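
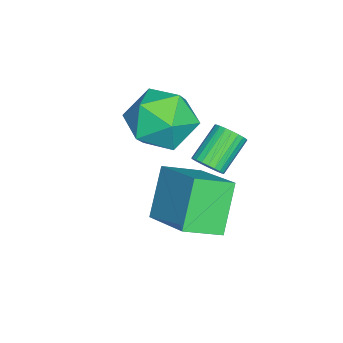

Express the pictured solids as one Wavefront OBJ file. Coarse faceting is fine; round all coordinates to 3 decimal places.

v -2.663 0.456 -1.362
v -2.026 -0.571 -0.858
v -1.235 1.805 -0.416
v -0.598 0.778 0.088
v -1.622 0.382 -2.828
v -0.985 -0.645 -2.324
v -0.194 1.731 -1.882
v 0.443 0.704 -1.378
v -3.641 -0.375 -0.612
v -3.211 0.278 0.324
v -3.089 -2.038 0.296
v -2.659 -1.385 1.232
v -3.861 -1.446 1.031
v -4.202 -0.418 0.47
v -2.098 -1.342 0.15
v -2.439 -0.314 -0.411
v -2.258 -0.319 0.795
v -3.347 -0.384 1.34
v -2.953 -1.376 -0.72
v -4.042 -1.441 -0.175
v -3.005 0.56 -1.42
v -2.622 0.678 -1.042
v -3.613 1.137 -0.182
v -3.995 1.02 -0.56
v -2.632 0.862 -1.151
v -3.622 1.322 -0.292
v -2.697 1.001 -1.301
v -3.688 1.46 -0.442
v -2.81 1.072 -1.469
v -3.801 1.532 -0.61
v -2.952 1.066 -1.63
v -3.943 1.525 -0.77
v -3.103 0.983 -1.758
v -4.093 1.442 -0.899
v -3.238 0.835 -1.835
v -4.229 1.294 -0.976
v -3.338 0.645 -1.849
v -4.329 1.105 -0.989
v -3.387 0.443 -1.798
v -4.378 0.902 -0.938
v -3.378 0.258 -1.688
v -4.368 0.718 -0.829
v -3.312 0.12 -1.538
v -4.303 0.579 -0.679
v -3.199 0.048 -1.37
v -4.19 0.508 -0.511
v -3.057 0.055 -1.21
v -4.048 0.514 -0.35
v -2.907 0.138 -1.081
v -3.897 0.597 -0.222
v -2.771 0.286 -1.004
v -3.762 0.745 -0.145
v -2.671 0.475 -0.991
v -3.662 0.935 -0.131
f 2 4 1
f 5 2 1
f 1 4 3
f 3 5 1
f 2 8 4
f 6 2 5
f 6 8 2
f 4 8 3
f 7 5 3
f 3 8 7
f 7 6 5
f 8 6 7
f 9 20 14
f 9 14 10
f 9 10 16
f 9 16 19
f 9 19 20
f 10 14 18
f 14 20 13
f 20 19 11
f 19 16 15
f 16 10 17
f 12 18 13
f 12 13 11
f 12 11 15
f 12 15 17
f 12 17 18
f 13 18 14
f 11 13 20
f 15 11 19
f 17 15 16
f 18 17 10
f 22 21 25
f 22 25 23
f 23 25 26
f 23 26 24
f 25 21 27
f 25 27 26
f 26 27 28
f 26 28 24
f 27 21 29
f 27 29 28
f 28 29 30
f 28 30 24
f 29 21 31
f 29 31 30
f 30 31 32
f 30 32 24
f 31 21 33
f 31 33 32
f 32 33 34
f 32 34 24
f 33 21 35
f 33 35 34
f 34 35 36
f 34 36 24
f 35 21 37
f 35 37 36
f 36 37 38
f 36 38 24
f 37 21 39
f 37 39 38
f 38 39 40
f 38 40 24
f 39 21 41
f 39 41 40
f 40 41 42
f 40 42 24
f 41 21 43
f 41 43 42
f 42 43 44
f 42 44 24
f 43 21 45
f 43 45 44
f 44 45 46
f 44 46 24
f 45 21 47
f 45 47 46
f 46 47 48
f 46 48 24
f 47 21 49
f 47 49 48
f 48 49 50
f 48 50 24
f 49 21 51
f 49 51 50
f 50 51 52
f 50 52 24
f 51 21 53
f 51 53 52
f 52 53 54
f 52 54 24
f 53 21 22
f 53 22 54
f 54 22 23
f 54 23 24



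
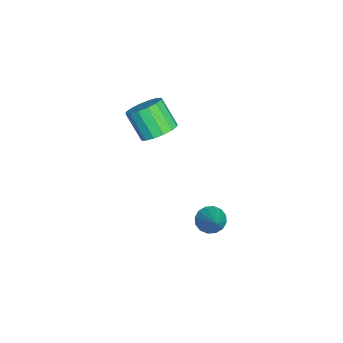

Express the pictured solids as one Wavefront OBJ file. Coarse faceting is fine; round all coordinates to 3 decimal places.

v -3.093 -1.331 2.757
v -2.362 -1.854 2.811
v -2.996 -2.611 4.057
v -3.727 -2.089 4.003
v -2.268 -1.487 3.082
v -2.902 -2.244 4.328
v -2.395 -1.078 3.266
v -3.029 -1.836 4.512
v -2.709 -0.737 3.313
v -3.343 -1.495 4.559
v -3.126 -0.555 3.212
v -3.76 -1.313 4.458
v -3.534 -0.582 2.988
v -4.168 -1.339 4.235
v -3.824 -0.809 2.703
v -4.458 -1.566 3.949
v -3.918 -1.176 2.432
v -4.552 -1.933 3.678
v -3.791 -1.584 2.248
v -4.425 -2.342 3.494
v -3.477 -1.925 2.201
v -4.111 -2.683 3.447
v -3.06 -2.107 2.302
v -3.694 -2.865 3.548
v -2.652 -2.081 2.525
v -3.286 -2.838 3.772
v -1.912 1.056 -2.299
v -1.437 0.956 -2.844
v -0.528 1.424 -1.161
v -1.524 1.323 -2.857
v -1.715 1.619 -2.721
v -1.959 1.764 -2.471
v -2.19 1.72 -2.175
v -2.347 1.498 -1.913
v -2.387 1.157 -1.754
v -2.3 0.79 -1.742
v -2.109 0.494 -1.878
v -1.866 0.348 -2.128
v -1.634 0.393 -2.423
v -1.478 0.615 -2.686
f 2 1 5
f 2 5 3
f 3 5 6
f 3 6 4
f 5 1 7
f 5 7 6
f 6 7 8
f 6 8 4
f 7 1 9
f 7 9 8
f 8 9 10
f 8 10 4
f 9 1 11
f 9 11 10
f 10 11 12
f 10 12 4
f 11 1 13
f 11 13 12
f 12 13 14
f 12 14 4
f 13 1 15
f 13 15 14
f 14 15 16
f 14 16 4
f 15 1 17
f 15 17 16
f 16 17 18
f 16 18 4
f 17 1 19
f 17 19 18
f 18 19 20
f 18 20 4
f 19 1 21
f 19 21 20
f 20 21 22
f 20 22 4
f 21 1 23
f 21 23 22
f 22 23 24
f 22 24 4
f 23 1 25
f 23 25 24
f 24 25 26
f 24 26 4
f 25 1 2
f 25 2 26
f 26 2 3
f 26 3 4
f 28 27 30
f 28 30 29
f 30 27 31
f 30 31 29
f 31 27 32
f 31 32 29
f 32 27 33
f 32 33 29
f 33 27 34
f 33 34 29
f 34 27 35
f 34 35 29
f 35 27 36
f 35 36 29
f 36 27 37
f 36 37 29
f 37 27 38
f 37 38 29
f 38 27 39
f 38 39 29
f 39 27 40
f 39 40 29
f 40 27 28
f 40 28 29



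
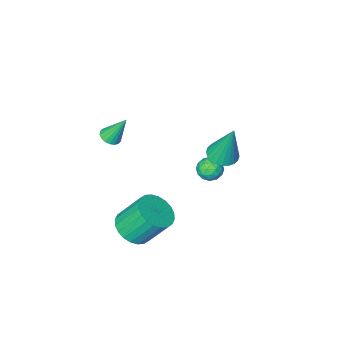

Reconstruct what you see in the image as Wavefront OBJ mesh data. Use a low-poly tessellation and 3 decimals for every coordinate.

v 2.288 -0.804 -2.714
v 3.093 -0.909 -2.241
v 2.357 -0.201 -0.832
v 1.552 -0.096 -1.306
v 3.138 -0.575 -2.385
v 2.402 0.133 -0.976
v 3.054 -0.276 -2.58
v 2.318 0.432 -1.171
v 2.853 -0.057 -2.795
v 2.117 0.651 -1.386
v 2.566 0.048 -2.997
v 1.83 0.756 -1.589
v 2.237 0.024 -3.157
v 1.501 0.732 -1.748
v 1.915 -0.127 -3.249
v 1.179 0.581 -1.841
v 1.651 -0.381 -3.26
v 0.914 0.327 -1.851
v 1.483 -0.699 -3.188
v 0.747 0.009 -1.779
v 1.438 -1.033 -3.044
v 0.702 -0.325 -1.635
v 1.522 -1.332 -2.849
v 0.786 -0.624 -1.44
v 1.723 -1.551 -2.634
v 0.987 -0.843 -1.225
v 2.01 -1.656 -2.431
v 1.274 -0.948 -1.023
v 2.339 -1.632 -2.272
v 1.603 -0.924 -0.863
v 2.661 -1.481 -2.179
v 1.925 -0.773 -0.771
v 2.926 -1.227 -2.169
v 2.189 -0.519 -0.76
v -3.562 -2.985 -3.655
v -3.016 -3.187 -3.992
v -3.504 -3.873 -3.028
v -2.958 -4.075 -3.365
v -2.926 -3.535 -2.964
v -2.962 -2.986 -3.352
v -3.558 -4.074 -3.668
v -3.594 -3.525 -4.056
v -3.013 -3.86 -4
v -2.622 -3.527 -3.565
v -3.898 -3.533 -3.455
v -3.507 -3.2 -3.02
v -3.294 -3.008 -3.879
v -3.226 -4.052 -3.141
v -3.207 -3.735 -2.906
v -2.886 -3.853 -3.104
v -3.262 -2.89 -3.503
v -2.941 -3.009 -3.7
v -2.888 -3.213 -3.096
v -3.579 -4.051 -3.32
v -3.258 -4.17 -3.517
v -3.634 -3.207 -3.916
v -3.313 -3.325 -4.114
v -3.632 -3.847 -3.924
v -2.972 -3.522 -4.081
v -2.937 -4.044 -3.713
v -3.29 -4.043 -3.891
v -3.312 -3.721 -4.119
v -2.742 -3.327 -3.826
v -2.707 -3.849 -3.457
v -2.689 -3.531 -3.222
v -2.71 -3.209 -3.449
v -2.74 -3.722 -3.83
v -3.813 -3.211 -3.563
v -3.778 -3.733 -3.194
v -3.81 -3.851 -3.571
v -3.831 -3.529 -3.798
v -3.583 -3.016 -3.307
v -3.548 -3.538 -2.939
v -3.208 -3.339 -2.901
v -3.23 -3.017 -3.129
v -3.78 -3.338 -3.19
v -2.699 -1.627 -0.655
v -2.29 -1.031 -0.811
v -2.841 -0.993 1.395
v -2.557 -0.931 -0.86
v -2.845 -0.937 -0.878
v -3.111 -1.048 -0.862
v -3.314 -1.248 -0.815
v -3.424 -1.505 -0.743
v -3.423 -1.781 -0.657
v -3.312 -2.033 -0.571
v -3.108 -2.224 -0.498
v -2.842 -2.324 -0.449
v -2.554 -2.317 -0.431
v -2.288 -2.206 -0.447
v -2.084 -2.007 -0.495
v -1.975 -1.749 -0.567
v -1.975 -1.474 -0.652
v -2.086 -1.221 -0.738
v 2.122 -2.923 1.804
v 2.401 -2.5 1.746
v 1.618 -2.417 3.076
v 2.204 -2.445 1.646
v 1.992 -2.485 1.577
v 1.805 -2.612 1.554
v 1.681 -2.8 1.58
v 1.644 -3.013 1.65
v 1.703 -3.208 1.75
v 1.844 -3.347 1.862
v 2.04 -3.401 1.961
v 2.253 -3.361 2.03
v 2.44 -3.235 2.053
v 2.564 -3.046 2.027
v 2.6 -2.833 1.957
v 2.542 -2.638 1.857
f 2 1 5
f 2 5 3
f 3 5 6
f 3 6 4
f 5 1 7
f 5 7 6
f 6 7 8
f 6 8 4
f 7 1 9
f 7 9 8
f 8 9 10
f 8 10 4
f 9 1 11
f 9 11 10
f 10 11 12
f 10 12 4
f 11 1 13
f 11 13 12
f 12 13 14
f 12 14 4
f 13 1 15
f 13 15 14
f 14 15 16
f 14 16 4
f 15 1 17
f 15 17 16
f 16 17 18
f 16 18 4
f 17 1 19
f 17 19 18
f 18 19 20
f 18 20 4
f 19 1 21
f 19 21 20
f 20 21 22
f 20 22 4
f 21 1 23
f 21 23 22
f 22 23 24
f 22 24 4
f 23 1 25
f 23 25 24
f 24 25 26
f 24 26 4
f 25 1 27
f 25 27 26
f 26 27 28
f 26 28 4
f 27 1 29
f 27 29 28
f 28 29 30
f 28 30 4
f 29 1 31
f 29 31 30
f 30 31 32
f 30 32 4
f 31 1 33
f 31 33 32
f 32 33 34
f 32 34 4
f 33 1 2
f 33 2 34
f 34 2 3
f 34 3 4
f 35 72 51
f 72 46 75
f 51 75 40
f 72 75 51
f 35 51 47
f 51 40 52
f 47 52 36
f 51 52 47
f 35 47 56
f 47 36 57
f 56 57 42
f 47 57 56
f 35 56 68
f 56 42 71
f 68 71 45
f 56 71 68
f 35 68 72
f 68 45 76
f 72 76 46
f 68 76 72
f 36 52 63
f 52 40 66
f 63 66 44
f 52 66 63
f 40 75 53
f 75 46 74
f 53 74 39
f 75 74 53
f 46 76 73
f 76 45 69
f 73 69 37
f 76 69 73
f 45 71 70
f 71 42 58
f 70 58 41
f 71 58 70
f 42 57 62
f 57 36 59
f 62 59 43
f 57 59 62
f 38 64 50
f 64 44 65
f 50 65 39
f 64 65 50
f 38 50 48
f 50 39 49
f 48 49 37
f 50 49 48
f 38 48 55
f 48 37 54
f 55 54 41
f 48 54 55
f 38 55 60
f 55 41 61
f 60 61 43
f 55 61 60
f 38 60 64
f 60 43 67
f 64 67 44
f 60 67 64
f 39 65 53
f 65 44 66
f 53 66 40
f 65 66 53
f 37 49 73
f 49 39 74
f 73 74 46
f 49 74 73
f 41 54 70
f 54 37 69
f 70 69 45
f 54 69 70
f 43 61 62
f 61 41 58
f 62 58 42
f 61 58 62
f 44 67 63
f 67 43 59
f 63 59 36
f 67 59 63
f 78 77 80
f 78 80 79
f 80 77 81
f 80 81 79
f 81 77 82
f 81 82 79
f 82 77 83
f 82 83 79
f 83 77 84
f 83 84 79
f 84 77 85
f 84 85 79
f 85 77 86
f 85 86 79
f 86 77 87
f 86 87 79
f 87 77 88
f 87 88 79
f 88 77 89
f 88 89 79
f 89 77 90
f 89 90 79
f 90 77 91
f 90 91 79
f 91 77 92
f 91 92 79
f 92 77 93
f 92 93 79
f 93 77 94
f 93 94 79
f 94 77 78
f 94 78 79
f 96 95 98
f 96 98 97
f 98 95 99
f 98 99 97
f 99 95 100
f 99 100 97
f 100 95 101
f 100 101 97
f 101 95 102
f 101 102 97
f 102 95 103
f 102 103 97
f 103 95 104
f 103 104 97
f 104 95 105
f 104 105 97
f 105 95 106
f 105 106 97
f 106 95 107
f 106 107 97
f 107 95 108
f 107 108 97
f 108 95 109
f 108 109 97
f 109 95 110
f 109 110 97
f 110 95 96
f 110 96 97



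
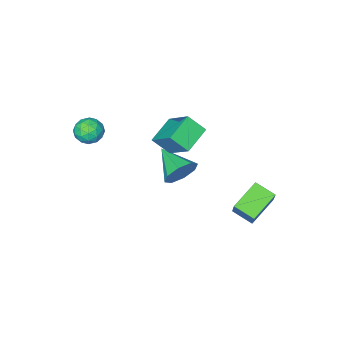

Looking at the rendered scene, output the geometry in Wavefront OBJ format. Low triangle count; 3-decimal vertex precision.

v 2.954 -2.377 2.325
v 3.671 -2.632 1.966
v 2.269 -3.328 1.634
v 2.986 -3.583 1.275
v 2.856 -3.715 2.095
v 3.28 -3.127 2.523
v 2.66 -2.833 1.077
v 3.084 -2.245 1.505
v 3.489 -2.914 1.195
v 3.61 -3.459 1.824
v 2.33 -2.501 1.776
v 2.451 -3.046 2.405
v 3.373 -2.421 2.207
v 2.567 -3.539 1.393
v 2.491 -3.616 1.876
v 2.912 -3.766 1.665
v 3.143 -2.712 2.534
v 3.564 -2.862 2.323
v 3.085 -3.498 2.398
v 2.376 -3.098 1.277
v 2.797 -3.248 1.066
v 3.028 -2.194 1.935
v 3.449 -2.344 1.724
v 2.855 -2.462 1.202
v 3.687 -2.737 1.542
v 3.284 -3.296 1.135
v 3.093 -2.855 1.02
v 3.342 -2.509 1.271
v 3.758 -3.057 1.912
v 3.356 -3.616 1.505
v 3.28 -3.693 1.988
v 3.528 -3.348 2.239
v 3.652 -3.223 1.459
v 2.584 -2.344 2.095
v 2.182 -2.903 1.688
v 2.412 -2.612 1.361
v 2.66 -2.267 1.612
v 2.656 -2.664 2.465
v 2.253 -3.223 2.058
v 2.598 -3.451 2.329
v 2.847 -3.105 2.58
v 2.288 -2.737 2.141
v -1.093 -0.673 -2.219
v -0.671 -0.36 -1.345
v -1.167 -2.467 -1.541
v -1.451 -0.322 -1.331
v -2.021 -0.49 -1.838
v -2.047 -0.765 -2.568
v -1.514 -0.986 -3.094
v -0.735 -1.024 -3.108
v -0.165 -0.856 -2.601
v -0.138 -0.581 -1.871
v -1.12 -1.737 1.456
v -1.062 -0.104 2.839
v -1.71 -0.998 0.608
v -1.652 0.635 1.991
v 0.332 -1.275 0.849
v 0.39 0.358 2.232
v -0.258 -0.536 0.001
v -0.2 1.097 1.384
v -1.958 4.074 -3.276
v -1.534 2.993 -2.841
v -3.594 3.732 -2.53
v -3.17 2.651 -2.095
v -1.59 4.649 -2.205
v -1.166 3.568 -1.77
v -3.226 4.307 -1.459
v -2.802 3.226 -1.024
f 1 38 17
f 38 12 41
f 17 41 6
f 38 41 17
f 1 17 13
f 17 6 18
f 13 18 2
f 17 18 13
f 1 13 22
f 13 2 23
f 22 23 8
f 13 23 22
f 1 22 34
f 22 8 37
f 34 37 11
f 22 37 34
f 1 34 38
f 34 11 42
f 38 42 12
f 34 42 38
f 2 18 29
f 18 6 32
f 29 32 10
f 18 32 29
f 6 41 19
f 41 12 40
f 19 40 5
f 41 40 19
f 12 42 39
f 42 11 35
f 39 35 3
f 42 35 39
f 11 37 36
f 37 8 24
f 36 24 7
f 37 24 36
f 8 23 28
f 23 2 25
f 28 25 9
f 23 25 28
f 4 30 16
f 30 10 31
f 16 31 5
f 30 31 16
f 4 16 14
f 16 5 15
f 14 15 3
f 16 15 14
f 4 14 21
f 14 3 20
f 21 20 7
f 14 20 21
f 4 21 26
f 21 7 27
f 26 27 9
f 21 27 26
f 4 26 30
f 26 9 33
f 30 33 10
f 26 33 30
f 5 31 19
f 31 10 32
f 19 32 6
f 31 32 19
f 3 15 39
f 15 5 40
f 39 40 12
f 15 40 39
f 7 20 36
f 20 3 35
f 36 35 11
f 20 35 36
f 9 27 28
f 27 7 24
f 28 24 8
f 27 24 28
f 10 33 29
f 33 9 25
f 29 25 2
f 33 25 29
f 44 43 46
f 44 46 45
f 46 43 47
f 46 47 45
f 47 43 48
f 47 48 45
f 48 43 49
f 48 49 45
f 49 43 50
f 49 50 45
f 50 43 51
f 50 51 45
f 51 43 52
f 51 52 45
f 52 43 44
f 52 44 45
f 54 56 53
f 57 54 53
f 53 56 55
f 55 57 53
f 54 60 56
f 58 54 57
f 58 60 54
f 56 60 55
f 59 57 55
f 55 60 59
f 59 58 57
f 60 58 59
f 62 64 61
f 65 62 61
f 61 64 63
f 63 65 61
f 62 68 64
f 66 62 65
f 66 68 62
f 64 68 63
f 67 65 63
f 63 68 67
f 67 66 65
f 68 66 67



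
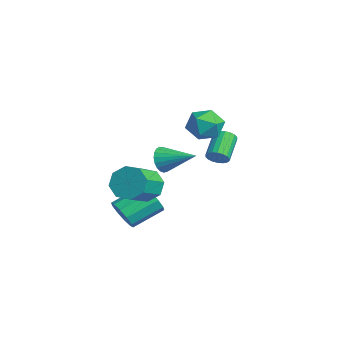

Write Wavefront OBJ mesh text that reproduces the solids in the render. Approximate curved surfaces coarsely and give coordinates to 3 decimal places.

v -0.039 3.261 0.838
v 0.311 3.123 1.392
v -0.872 4 2.357
v -1.221 4.139 1.802
v 0.429 3.381 1.302
v -0.753 4.259 2.266
v 0.455 3.616 1.12
v -0.728 4.493 2.084
v 0.382 3.78 0.882
v -0.8 4.658 1.846
v 0.227 3.842 0.635
v -0.955 4.719 1.599
v 0.019 3.789 0.429
v -1.164 4.666 1.393
v -0.201 3.631 0.303
v -1.383 4.508 1.267
v -0.388 3.4 0.283
v -1.571 4.277 1.248
v -0.507 3.141 0.374
v -1.689 4.019 1.338
v -0.532 2.907 0.556
v -1.715 3.784 1.52
v -0.46 2.742 0.794
v -1.642 3.62 1.758
v -0.305 2.681 1.041
v -1.487 3.558 2.005
v -0.096 2.734 1.247
v -1.279 3.611 2.211
v 0.123 2.892 1.373
v -1.059 3.769 2.337
v 2.709 -2.917 -1.085
v 3.304 -3.205 -0.376
v 3.107 -1.472 0.495
v 2.511 -1.183 -0.215
v 3.637 -2.951 -0.806
v 3.439 -1.218 0.065
v 3.615 -2.684 -1.342
v 3.417 -0.951 -0.471
v 3.247 -2.506 -1.78
v 3.049 -0.773 -0.909
v 2.673 -2.485 -1.953
v 2.476 -0.751 -1.082
v 2.113 -2.628 -1.795
v 1.916 -0.895 -0.924
v 1.781 -2.882 -1.365
v 1.583 -1.149 -0.494
v 1.803 -3.149 -0.829
v 1.605 -1.416 0.042
v 2.171 -3.327 -0.391
v 1.973 -1.594 0.48
v 2.744 -3.349 -0.218
v 2.547 -1.615 0.653
v 3.282 -1.858 1.181
v 4.137 -1.333 0.81
v 5.333 -2.617 1.748
v 4.478 -3.142 2.119
v 3.881 -1.044 1.532
v 5.077 -2.328 2.47
v 3.273 -1.232 2.048
v 4.47 -2.516 2.987
v 2.671 -1.787 2.057
v 3.867 -3.071 2.995
v 2.427 -2.383 1.552
v 3.623 -3.667 2.49
v 2.683 -2.672 0.83
v 3.879 -3.956 1.768
v 3.29 -2.484 0.313
v 4.487 -3.768 1.252
v 3.893 -1.929 0.305
v 5.089 -3.213 1.243
v -1.537 0.682 0.425
v -1.074 0.6 -0.33
v -0.163 2.098 1.115
v -1.311 0.872 -0.414
v -1.588 1.11 -0.353
v -1.855 1.275 -0.158
v -2.068 1.337 0.139
v -2.189 1.286 0.485
v -2.197 1.13 0.821
v -2.091 0.897 1.088
v -1.89 0.627 1.241
v -1.627 0.367 1.253
v -1.349 0.161 1.122
v -1.104 0.045 0.87
v -0.933 0.039 0.541
v -0.867 0.145 0.193
v -0.917 0.343 -0.115
v 0.569 3.447 3.762
v 1.092 2.864 2.94
v -0.292 1.916 4.3
v 0.231 1.333 3.478
v 0.826 1.729 4.36
v 1.358 2.676 4.028
v -0.558 2.104 3.212
v -0.026 3.051 2.88
v 0.396 2.034 2.6
v 1.251 1.802 3.31
v -0.451 2.978 3.93
v 0.404 2.746 4.64
f 2 1 5
f 2 5 3
f 3 5 6
f 3 6 4
f 5 1 7
f 5 7 6
f 6 7 8
f 6 8 4
f 7 1 9
f 7 9 8
f 8 9 10
f 8 10 4
f 9 1 11
f 9 11 10
f 10 11 12
f 10 12 4
f 11 1 13
f 11 13 12
f 12 13 14
f 12 14 4
f 13 1 15
f 13 15 14
f 14 15 16
f 14 16 4
f 15 1 17
f 15 17 16
f 16 17 18
f 16 18 4
f 17 1 19
f 17 19 18
f 18 19 20
f 18 20 4
f 19 1 21
f 19 21 20
f 20 21 22
f 20 22 4
f 21 1 23
f 21 23 22
f 22 23 24
f 22 24 4
f 23 1 25
f 23 25 24
f 24 25 26
f 24 26 4
f 25 1 27
f 25 27 26
f 26 27 28
f 26 28 4
f 27 1 29
f 27 29 28
f 28 29 30
f 28 30 4
f 29 1 2
f 29 2 30
f 30 2 3
f 30 3 4
f 32 31 35
f 32 35 33
f 33 35 36
f 33 36 34
f 35 31 37
f 35 37 36
f 36 37 38
f 36 38 34
f 37 31 39
f 37 39 38
f 38 39 40
f 38 40 34
f 39 31 41
f 39 41 40
f 40 41 42
f 40 42 34
f 41 31 43
f 41 43 42
f 42 43 44
f 42 44 34
f 43 31 45
f 43 45 44
f 44 45 46
f 44 46 34
f 45 31 47
f 45 47 46
f 46 47 48
f 46 48 34
f 47 31 49
f 47 49 48
f 48 49 50
f 48 50 34
f 49 31 51
f 49 51 50
f 50 51 52
f 50 52 34
f 51 31 32
f 51 32 52
f 52 32 33
f 52 33 34
f 54 53 57
f 54 57 55
f 55 57 58
f 55 58 56
f 57 53 59
f 57 59 58
f 58 59 60
f 58 60 56
f 59 53 61
f 59 61 60
f 60 61 62
f 60 62 56
f 61 53 63
f 61 63 62
f 62 63 64
f 62 64 56
f 63 53 65
f 63 65 64
f 64 65 66
f 64 66 56
f 65 53 67
f 65 67 66
f 66 67 68
f 66 68 56
f 67 53 69
f 67 69 68
f 68 69 70
f 68 70 56
f 69 53 54
f 69 54 70
f 70 54 55
f 70 55 56
f 72 71 74
f 72 74 73
f 74 71 75
f 74 75 73
f 75 71 76
f 75 76 73
f 76 71 77
f 76 77 73
f 77 71 78
f 77 78 73
f 78 71 79
f 78 79 73
f 79 71 80
f 79 80 73
f 80 71 81
f 80 81 73
f 81 71 82
f 81 82 73
f 82 71 83
f 82 83 73
f 83 71 84
f 83 84 73
f 84 71 85
f 84 85 73
f 85 71 86
f 85 86 73
f 86 71 87
f 86 87 73
f 87 71 72
f 87 72 73
f 88 99 93
f 88 93 89
f 88 89 95
f 88 95 98
f 88 98 99
f 89 93 97
f 93 99 92
f 99 98 90
f 98 95 94
f 95 89 96
f 91 97 92
f 91 92 90
f 91 90 94
f 91 94 96
f 91 96 97
f 92 97 93
f 90 92 99
f 94 90 98
f 96 94 95
f 97 96 89



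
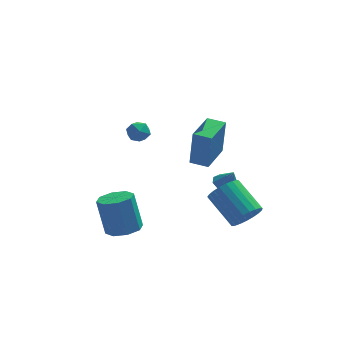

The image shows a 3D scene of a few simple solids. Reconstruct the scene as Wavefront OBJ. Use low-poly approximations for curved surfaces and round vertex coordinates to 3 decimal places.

v 4.139 -2.558 -2.609
v 4.542 -2.881 -1.824
v 3.524 -1.424 -0.705
v 3.121 -1.102 -1.491
v 4.798 -2.611 -1.942
v 3.781 -1.154 -0.823
v 4.941 -2.332 -2.175
v 3.923 -0.875 -1.056
v 4.945 -2.092 -2.484
v 3.927 -0.635 -1.365
v 4.81 -1.932 -2.814
v 3.792 -0.476 -1.695
v 4.558 -1.882 -3.109
v 3.541 -0.425 -1.99
v 4.235 -1.948 -3.318
v 3.217 -0.491 -2.199
v 3.894 -2.119 -3.404
v 2.876 -0.663 -2.285
v 3.596 -2.367 -3.353
v 2.578 -0.91 -2.234
v 3.392 -2.648 -3.173
v 2.374 -1.191 -2.054
v 3.317 -2.913 -2.896
v 2.299 -1.456 -1.777
v 3.384 -3.117 -2.569
v 2.366 -1.66 -1.45
v 3.582 -3.224 -2.25
v 2.564 -1.768 -1.131
v 3.876 -3.217 -1.992
v 2.858 -1.76 -0.873
v 4.215 -3.095 -1.841
v 3.197 -1.638 -0.723
v 3.74 3.086 -4.005
v 4.183 2.561 -4.306
v 4.12 2.814 -2.975
v 4.433 3.008 -4.281
v 4.359 3.492 -4.126
v 3.996 3.785 -3.914
v 3.512 3.751 -3.745
v 3.136 3.406 -3.697
v 3.042 2.911 -3.793
v 3.275 2.498 -3.988
v 3.726 2.359 -4.191
v -1.965 -3.648 -2.321
v -1.396 -2.904 -2.396
v -1.785 -2.408 -0.435
v -2.355 -3.152 -0.359
v -2.076 -2.749 -2.57
v -2.465 -2.252 -0.609
v -2.692 -3.12 -2.598
v -3.081 -2.624 -0.637
v -2.882 -3.8 -2.464
v -3.271 -3.304 -0.503
v -2.535 -4.392 -2.245
v -2.924 -3.896 -0.284
v -1.855 -4.548 -2.071
v -2.244 -4.051 -0.11
v -1.239 -4.176 -2.043
v -1.628 -3.68 -0.082
v -1.049 -3.496 -2.177
v -1.438 -3 -0.216
v 1.71 1.688 -1.313
v 1.858 1.612 0.871
v 2.628 3.477 -1.313
v 2.776 3.401 0.871
v 2.624 1.219 -1.391
v 2.772 1.143 0.793
v 3.542 3.008 -1.391
v 3.69 2.932 0.793
v -1.67 -1.377 3.351
v -1.142 -1.149 2.982
v -1.058 -2.231 3.698
v -0.53 -2.003 3.329
v -0.738 -1.655 3.879
v -1.116 -1.127 3.664
v -1.084 -2.253 3.016
v -1.462 -1.725 2.801
v -0.78 -1.69 2.774
v -0.566 -1.32 3.308
v -1.634 -2.06 3.372
v -1.42 -1.69 3.906
f 2 1 5
f 2 5 3
f 3 5 6
f 3 6 4
f 5 1 7
f 5 7 6
f 6 7 8
f 6 8 4
f 7 1 9
f 7 9 8
f 8 9 10
f 8 10 4
f 9 1 11
f 9 11 10
f 10 11 12
f 10 12 4
f 11 1 13
f 11 13 12
f 12 13 14
f 12 14 4
f 13 1 15
f 13 15 14
f 14 15 16
f 14 16 4
f 15 1 17
f 15 17 16
f 16 17 18
f 16 18 4
f 17 1 19
f 17 19 18
f 18 19 20
f 18 20 4
f 19 1 21
f 19 21 20
f 20 21 22
f 20 22 4
f 21 1 23
f 21 23 22
f 22 23 24
f 22 24 4
f 23 1 25
f 23 25 24
f 24 25 26
f 24 26 4
f 25 1 27
f 25 27 26
f 26 27 28
f 26 28 4
f 27 1 29
f 27 29 28
f 28 29 30
f 28 30 4
f 29 1 31
f 29 31 30
f 30 31 32
f 30 32 4
f 31 1 2
f 31 2 32
f 32 2 3
f 32 3 4
f 34 33 36
f 34 36 35
f 36 33 37
f 36 37 35
f 37 33 38
f 37 38 35
f 38 33 39
f 38 39 35
f 39 33 40
f 39 40 35
f 40 33 41
f 40 41 35
f 41 33 42
f 41 42 35
f 42 33 43
f 42 43 35
f 43 33 34
f 43 34 35
f 45 44 48
f 45 48 46
f 46 48 49
f 46 49 47
f 48 44 50
f 48 50 49
f 49 50 51
f 49 51 47
f 50 44 52
f 50 52 51
f 51 52 53
f 51 53 47
f 52 44 54
f 52 54 53
f 53 54 55
f 53 55 47
f 54 44 56
f 54 56 55
f 55 56 57
f 55 57 47
f 56 44 58
f 56 58 57
f 57 58 59
f 57 59 47
f 58 44 60
f 58 60 59
f 59 60 61
f 59 61 47
f 60 44 45
f 60 45 61
f 61 45 46
f 61 46 47
f 63 65 62
f 66 63 62
f 62 65 64
f 64 66 62
f 63 69 65
f 67 63 66
f 67 69 63
f 65 69 64
f 68 66 64
f 64 69 68
f 68 67 66
f 69 67 68
f 70 81 75
f 70 75 71
f 70 71 77
f 70 77 80
f 70 80 81
f 71 75 79
f 75 81 74
f 81 80 72
f 80 77 76
f 77 71 78
f 73 79 74
f 73 74 72
f 73 72 76
f 73 76 78
f 73 78 79
f 74 79 75
f 72 74 81
f 76 72 80
f 78 76 77
f 79 78 71



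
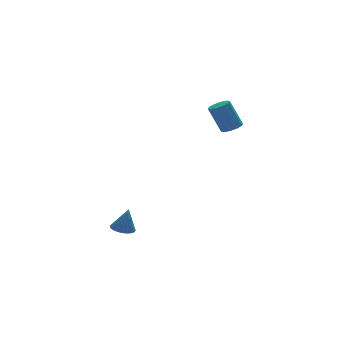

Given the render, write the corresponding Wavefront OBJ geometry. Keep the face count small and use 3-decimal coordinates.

v -2.995 -1.642 -2.864
v -2.501 -1.874 -2.989
v -2.725 -1.678 -1.736
v -2.451 -1.661 -2.995
v -2.484 -1.446 -2.98
v -2.594 -1.26 -2.948
v -2.766 -1.133 -2.903
v -2.973 -1.083 -2.852
v -3.183 -1.118 -2.802
v -3.364 -1.233 -2.763
v -3.489 -1.411 -2.738
v -3.539 -1.623 -2.733
v -3.506 -1.839 -2.748
v -3.395 -2.025 -2.78
v -3.224 -2.152 -2.825
v -3.017 -2.202 -2.876
v -2.807 -2.166 -2.925
v -2.626 -2.051 -2.965
v 1.73 -2.448 2.644
v 2.199 -2.525 2.829
v 1.779 -2.089 4.08
v 1.31 -2.012 3.896
v 2.185 -2.229 2.721
v 1.764 -1.794 3.972
v 1.996 -2.017 2.584
v 1.576 -1.581 3.835
v 1.706 -1.969 2.47
v 1.286 -1.534 3.721
v 1.425 -2.104 2.422
v 1.005 -1.669 3.674
v 1.261 -2.371 2.46
v 0.841 -1.935 3.711
v 1.276 -2.666 2.568
v 0.855 -2.231 3.819
v 1.464 -2.879 2.705
v 1.044 -2.443 3.956
v 1.754 -2.926 2.819
v 1.334 -2.491 4.07
v 2.035 -2.791 2.866
v 1.615 -2.356 4.118
f 2 1 4
f 2 4 3
f 4 1 5
f 4 5 3
f 5 1 6
f 5 6 3
f 6 1 7
f 6 7 3
f 7 1 8
f 7 8 3
f 8 1 9
f 8 9 3
f 9 1 10
f 9 10 3
f 10 1 11
f 10 11 3
f 11 1 12
f 11 12 3
f 12 1 13
f 12 13 3
f 13 1 14
f 13 14 3
f 14 1 15
f 14 15 3
f 15 1 16
f 15 16 3
f 16 1 17
f 16 17 3
f 17 1 18
f 17 18 3
f 18 1 2
f 18 2 3
f 20 19 23
f 20 23 21
f 21 23 24
f 21 24 22
f 23 19 25
f 23 25 24
f 24 25 26
f 24 26 22
f 25 19 27
f 25 27 26
f 26 27 28
f 26 28 22
f 27 19 29
f 27 29 28
f 28 29 30
f 28 30 22
f 29 19 31
f 29 31 30
f 30 31 32
f 30 32 22
f 31 19 33
f 31 33 32
f 32 33 34
f 32 34 22
f 33 19 35
f 33 35 34
f 34 35 36
f 34 36 22
f 35 19 37
f 35 37 36
f 36 37 38
f 36 38 22
f 37 19 39
f 37 39 38
f 38 39 40
f 38 40 22
f 39 19 20
f 39 20 40
f 40 20 21
f 40 21 22



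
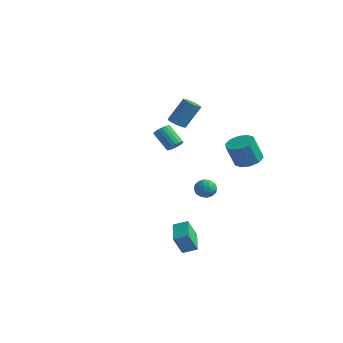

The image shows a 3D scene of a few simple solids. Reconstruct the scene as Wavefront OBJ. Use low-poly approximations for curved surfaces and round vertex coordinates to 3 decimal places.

v 2.562 -1.666 -0.032
v 3.166 -1.756 -0.383
v 2.094 -2.524 -0.617
v 2.698 -2.614 -0.968
v 2.661 -2.773 -0.283
v 2.951 -2.243 0.079
v 2.309 -2.037 -1.079
v 2.599 -1.507 -0.717
v 3.01 -1.986 -1.03
v 3.228 -2.441 -0.538
v 2.032 -1.839 -0.462
v 2.25 -2.294 0.03
v 2.905 -1.636 -0.156
v 2.355 -2.644 -0.844
v 2.333 -2.738 -0.441
v 2.688 -2.791 -0.647
v 2.779 -1.921 0.116
v 3.134 -1.975 -0.09
v 2.837 -2.572 -0.032
v 2.126 -2.305 -0.91
v 2.481 -2.359 -1.116
v 2.572 -1.489 -0.353
v 2.927 -1.542 -0.559
v 2.423 -1.708 -0.968
v 3.169 -1.824 -0.742
v 2.893 -2.328 -1.087
v 2.665 -1.989 -1.152
v 2.835 -1.677 -0.939
v 3.297 -2.091 -0.453
v 3.021 -2.596 -0.797
v 2.999 -2.689 -0.394
v 3.17 -2.377 -0.182
v 3.205 -2.226 -0.833
v 2.239 -1.684 -0.203
v 1.963 -2.189 -0.547
v 2.09 -1.903 -0.818
v 2.261 -1.591 -0.606
v 2.367 -1.952 0.087
v 2.091 -2.456 -0.258
v 2.425 -2.603 -0.061
v 2.595 -2.291 0.152
v 2.055 -2.054 -0.167
v -1.27 -0.362 3.016
v -0.678 -0.44 2.89
v -0.239 0.424 4.418
v -0.83 0.502 4.544
v -0.788 -0.113 2.737
v -0.348 0.75 4.265
v -1.081 0.119 2.69
v -0.642 0.982 4.219
v -1.447 0.167 2.768
v -1.008 1.03 4.297
v -1.745 0.013 2.94
v -1.306 0.877 4.469
v -1.861 -0.284 3.142
v -1.422 0.58 4.67
v -1.752 -0.61 3.295
v -1.312 0.253 4.823
v -1.458 -0.842 3.341
v -1.019 0.021 4.87
v -1.092 -0.89 3.263
v -0.653 -0.027 4.792
v -0.794 -0.737 3.091
v -0.355 0.127 4.62
v -3.111 1.481 0.004
v -2.82 1.892 0.312
v -3.958 1.909 1.364
v -4.249 1.499 1.056
v -2.968 2.035 0.149
v -4.107 2.053 1.201
v -3.145 2.069 -0.042
v -4.283 2.086 1.009
v -3.315 1.986 -0.225
v -4.453 2.003 0.827
v -3.444 1.803 -0.362
v -4.582 1.82 0.69
v -3.507 1.556 -0.426
v -4.646 1.574 0.625
v -3.492 1.295 -0.406
v -4.631 1.312 0.646
v -3.402 1.071 -0.304
v -4.54 1.088 0.748
v -3.253 0.927 -0.141
v -4.392 0.945 0.911
v -3.077 0.894 0.051
v -4.215 0.911 1.102
v -2.907 0.977 0.233
v -4.045 0.994 1.285
v -2.778 1.16 0.37
v -3.916 1.177 1.422
v -2.714 1.406 0.435
v -3.853 1.424 1.486
v -2.729 1.668 0.414
v -3.868 1.685 1.466
v 2.823 1.39 0.706
v 3.618 1.749 0.965
v 3.372 1.21 2.472
v 2.577 0.85 2.214
v 3.219 2.139 1.039
v 2.973 1.599 2.546
v 2.668 2.242 0.986
v 2.422 1.702 2.493
v 2.177 2.019 0.826
v 1.931 1.48 2.334
v 1.933 1.556 0.62
v 1.686 1.017 2.128
v 2.028 1.03 0.448
v 1.782 0.491 1.955
v 2.427 0.641 0.374
v 2.181 0.101 1.881
v 2.978 0.538 0.427
v 2.732 -0.002 1.934
v 3.469 0.76 0.586
v 3.223 0.221 2.094
v 3.714 1.223 0.792
v 3.467 0.684 2.3
v 1.683 -3.094 -4.508
v 1.543 -3.705 -3.234
v 2.369 -2.561 -4.177
v 2.229 -3.172 -2.902
v 2.731 -4.188 -4.918
v 2.591 -4.799 -3.643
v 3.417 -3.655 -4.586
v 3.277 -4.266 -3.312
f 1 38 17
f 38 12 41
f 17 41 6
f 38 41 17
f 1 17 13
f 17 6 18
f 13 18 2
f 17 18 13
f 1 13 22
f 13 2 23
f 22 23 8
f 13 23 22
f 1 22 34
f 22 8 37
f 34 37 11
f 22 37 34
f 1 34 38
f 34 11 42
f 38 42 12
f 34 42 38
f 2 18 29
f 18 6 32
f 29 32 10
f 18 32 29
f 6 41 19
f 41 12 40
f 19 40 5
f 41 40 19
f 12 42 39
f 42 11 35
f 39 35 3
f 42 35 39
f 11 37 36
f 37 8 24
f 36 24 7
f 37 24 36
f 8 23 28
f 23 2 25
f 28 25 9
f 23 25 28
f 4 30 16
f 30 10 31
f 16 31 5
f 30 31 16
f 4 16 14
f 16 5 15
f 14 15 3
f 16 15 14
f 4 14 21
f 14 3 20
f 21 20 7
f 14 20 21
f 4 21 26
f 21 7 27
f 26 27 9
f 21 27 26
f 4 26 30
f 26 9 33
f 30 33 10
f 26 33 30
f 5 31 19
f 31 10 32
f 19 32 6
f 31 32 19
f 3 15 39
f 15 5 40
f 39 40 12
f 15 40 39
f 7 20 36
f 20 3 35
f 36 35 11
f 20 35 36
f 9 27 28
f 27 7 24
f 28 24 8
f 27 24 28
f 10 33 29
f 33 9 25
f 29 25 2
f 33 25 29
f 44 43 47
f 44 47 45
f 45 47 48
f 45 48 46
f 47 43 49
f 47 49 48
f 48 49 50
f 48 50 46
f 49 43 51
f 49 51 50
f 50 51 52
f 50 52 46
f 51 43 53
f 51 53 52
f 52 53 54
f 52 54 46
f 53 43 55
f 53 55 54
f 54 55 56
f 54 56 46
f 55 43 57
f 55 57 56
f 56 57 58
f 56 58 46
f 57 43 59
f 57 59 58
f 58 59 60
f 58 60 46
f 59 43 61
f 59 61 60
f 60 61 62
f 60 62 46
f 61 43 63
f 61 63 62
f 62 63 64
f 62 64 46
f 63 43 44
f 63 44 64
f 64 44 45
f 64 45 46
f 66 65 69
f 66 69 67
f 67 69 70
f 67 70 68
f 69 65 71
f 69 71 70
f 70 71 72
f 70 72 68
f 71 65 73
f 71 73 72
f 72 73 74
f 72 74 68
f 73 65 75
f 73 75 74
f 74 75 76
f 74 76 68
f 75 65 77
f 75 77 76
f 76 77 78
f 76 78 68
f 77 65 79
f 77 79 78
f 78 79 80
f 78 80 68
f 79 65 81
f 79 81 80
f 80 81 82
f 80 82 68
f 81 65 83
f 81 83 82
f 82 83 84
f 82 84 68
f 83 65 85
f 83 85 84
f 84 85 86
f 84 86 68
f 85 65 87
f 85 87 86
f 86 87 88
f 86 88 68
f 87 65 89
f 87 89 88
f 88 89 90
f 88 90 68
f 89 65 91
f 89 91 90
f 90 91 92
f 90 92 68
f 91 65 93
f 91 93 92
f 92 93 94
f 92 94 68
f 93 65 66
f 93 66 94
f 94 66 67
f 94 67 68
f 96 95 99
f 96 99 97
f 97 99 100
f 97 100 98
f 99 95 101
f 99 101 100
f 100 101 102
f 100 102 98
f 101 95 103
f 101 103 102
f 102 103 104
f 102 104 98
f 103 95 105
f 103 105 104
f 104 105 106
f 104 106 98
f 105 95 107
f 105 107 106
f 106 107 108
f 106 108 98
f 107 95 109
f 107 109 108
f 108 109 110
f 108 110 98
f 109 95 111
f 109 111 110
f 110 111 112
f 110 112 98
f 111 95 113
f 111 113 112
f 112 113 114
f 112 114 98
f 113 95 115
f 113 115 114
f 114 115 116
f 114 116 98
f 115 95 96
f 115 96 116
f 116 96 97
f 116 97 98
f 118 120 117
f 121 118 117
f 117 120 119
f 119 121 117
f 118 124 120
f 122 118 121
f 122 124 118
f 120 124 119
f 123 121 119
f 119 124 123
f 123 122 121
f 124 122 123



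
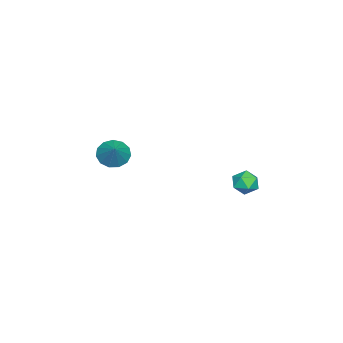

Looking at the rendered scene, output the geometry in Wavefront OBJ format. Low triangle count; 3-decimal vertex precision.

v 1.35 2.932 -2.068
v 1.623 2.47 -1.518
v 0.417 3.27 -1.322
v 0.69 2.808 -0.772
v 1.077 3.441 -0.969
v 1.654 3.232 -1.43
v 0.386 2.508 -1.41
v 0.963 2.299 -1.871
v 1.027 2.208 -1.112
v 1.454 2.785 -0.839
v 0.586 2.955 -2.001
v 1.013 3.532 -1.728
v 1.46 -3.794 -0.493
v 2.078 -4.244 -0.909
v 2.48 -3.306 0.493
v 2.066 -3.8 -1.117
v 1.862 -3.354 -1.127
v 1.53 -3.048 -0.935
v 1.176 -2.979 -0.603
v 0.913 -3.169 -0.236
v 0.822 -3.557 0.049
v 0.935 -4.021 0.163
v 1.214 -4.412 0.068
v 1.571 -4.608 -0.205
v 1.893 -4.545 -0.569
f 1 12 6
f 1 6 2
f 1 2 8
f 1 8 11
f 1 11 12
f 2 6 10
f 6 12 5
f 12 11 3
f 11 8 7
f 8 2 9
f 4 10 5
f 4 5 3
f 4 3 7
f 4 7 9
f 4 9 10
f 5 10 6
f 3 5 12
f 7 3 11
f 9 7 8
f 10 9 2
f 14 13 16
f 14 16 15
f 16 13 17
f 16 17 15
f 17 13 18
f 17 18 15
f 18 13 19
f 18 19 15
f 19 13 20
f 19 20 15
f 20 13 21
f 20 21 15
f 21 13 22
f 21 22 15
f 22 13 23
f 22 23 15
f 23 13 24
f 23 24 15
f 24 13 25
f 24 25 15
f 25 13 14
f 25 14 15



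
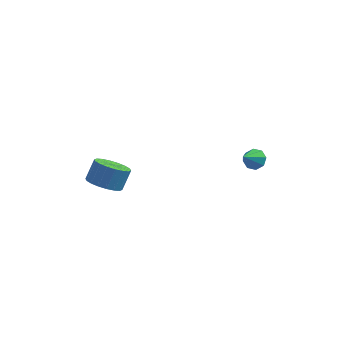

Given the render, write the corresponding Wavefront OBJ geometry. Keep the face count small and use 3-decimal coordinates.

v -4.122 -0.061 0.064
v -3.423 -0.699 0.227
v -3.12 -0.097 1.28
v -3.818 0.541 1.116
v -3.225 -0.398 -0.002
v -2.922 0.204 1.05
v -3.205 -0.03 -0.219
v -2.901 0.572 0.834
v -3.366 0.332 -0.379
v -3.062 0.934 0.674
v -3.677 0.616 -0.452
v -3.373 1.218 0.601
v -4.076 0.766 -0.422
v -3.772 1.368 0.63
v -4.484 0.752 -0.297
v -4.18 1.354 0.756
v -4.82 0.577 -0.1
v -4.517 1.179 0.953
v -5.018 0.276 0.13
v -4.715 0.878 1.182
v -5.039 -0.092 0.346
v -4.735 0.51 1.399
v -4.878 -0.454 0.506
v -4.574 0.148 1.559
v -4.567 -0.738 0.579
v -4.263 -0.136 1.632
v -4.168 -0.888 0.55
v -3.864 -0.286 1.602
v -3.76 -0.874 0.424
v -3.456 -0.272 1.477
v 2.639 3.827 0.161
v 3.175 3.48 0.036
v 2.221 2.873 1.019
v 3.236 3.795 0.416
v 2.948 4.129 0.647
v 2.479 4.286 0.593
v 2.104 4.174 0.285
v 2.042 3.859 -0.095
v 2.331 3.525 -0.325
v 2.799 3.368 -0.271
f 2 1 5
f 2 5 3
f 3 5 6
f 3 6 4
f 5 1 7
f 5 7 6
f 6 7 8
f 6 8 4
f 7 1 9
f 7 9 8
f 8 9 10
f 8 10 4
f 9 1 11
f 9 11 10
f 10 11 12
f 10 12 4
f 11 1 13
f 11 13 12
f 12 13 14
f 12 14 4
f 13 1 15
f 13 15 14
f 14 15 16
f 14 16 4
f 15 1 17
f 15 17 16
f 16 17 18
f 16 18 4
f 17 1 19
f 17 19 18
f 18 19 20
f 18 20 4
f 19 1 21
f 19 21 20
f 20 21 22
f 20 22 4
f 21 1 23
f 21 23 22
f 22 23 24
f 22 24 4
f 23 1 25
f 23 25 24
f 24 25 26
f 24 26 4
f 25 1 27
f 25 27 26
f 26 27 28
f 26 28 4
f 27 1 29
f 27 29 28
f 28 29 30
f 28 30 4
f 29 1 2
f 29 2 30
f 30 2 3
f 30 3 4
f 32 31 34
f 32 34 33
f 34 31 35
f 34 35 33
f 35 31 36
f 35 36 33
f 36 31 37
f 36 37 33
f 37 31 38
f 37 38 33
f 38 31 39
f 38 39 33
f 39 31 40
f 39 40 33
f 40 31 32
f 40 32 33



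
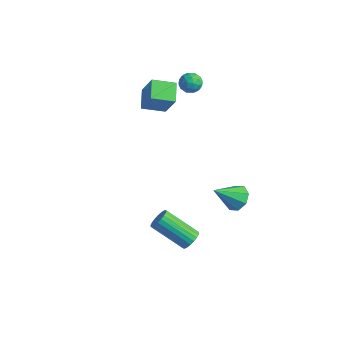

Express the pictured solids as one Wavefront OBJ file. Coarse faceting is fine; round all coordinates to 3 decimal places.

v 3.783 -2.658 -2.641
v 4.204 -2.86 -2.264
v 2.737 -3.665 -1.062
v 2.317 -3.462 -1.439
v 4.155 -2.634 -2.171
v 2.689 -3.438 -0.969
v 4.043 -2.411 -2.159
v 2.576 -3.216 -0.957
v 3.885 -2.232 -2.231
v 2.419 -3.036 -1.029
v 3.71 -2.125 -2.374
v 2.244 -2.93 -1.172
v 3.548 -2.111 -2.563
v 2.081 -2.916 -1.361
v 3.426 -2.192 -2.765
v 1.959 -2.996 -1.563
v 3.366 -2.353 -2.946
v 1.899 -3.157 -1.744
v 3.378 -2.566 -3.074
v 1.912 -3.371 -1.872
v 3.46 -2.796 -3.128
v 1.994 -3.6 -1.925
v 3.598 -3.002 -3.097
v 2.132 -3.806 -1.895
v 3.768 -3.148 -2.987
v 2.302 -3.952 -1.785
v 3.941 -3.209 -2.818
v 2.474 -4.014 -1.616
v 4.086 -3.175 -2.618
v 2.62 -3.98 -1.416
v 4.179 -3.052 -2.422
v 2.712 -3.856 -1.22
v -2.31 3.066 2.222
v -1.705 2.798 2.197
v -2.515 2.522 3.123
v -1.91 2.254 3.098
v -1.98 2.899 3.228
v -1.854 3.235 2.671
v -2.366 2.085 2.649
v -2.24 2.421 2.092
v -1.74 2.191 2.461
v -1.501 2.694 2.819
v -2.719 2.626 2.501
v -2.48 3.129 2.859
v -1.99 2.98 2.131
v -2.23 2.34 3.189
v -2.271 2.72 3.266
v -1.916 2.562 3.251
v -2.077 3.237 2.409
v -1.722 3.079 2.395
v -1.883 3.139 3.001
v -2.498 2.241 2.925
v -2.143 2.083 2.911
v -2.304 2.758 2.069
v -1.949 2.6 2.054
v -2.337 2.181 2.319
v -1.655 2.465 2.271
v -1.775 2.145 2.8
v -2.043 2.046 2.536
v -1.969 2.244 2.209
v -1.514 2.761 2.481
v -1.634 2.441 3.011
v -1.676 2.821 3.087
v -1.602 3.018 2.76
v -1.535 2.404 2.636
v -2.586 2.879 2.309
v -2.706 2.559 2.839
v -2.618 2.302 2.56
v -2.544 2.499 2.233
v -2.445 3.175 2.52
v -2.565 2.855 3.049
v -2.251 3.076 3.111
v -2.177 3.274 2.784
v -2.685 2.916 2.684
v -3.101 0.171 1.401
v -2.226 0.081 2.821
v -3.898 0.936 1.942
v -3.022 0.847 3.361
v -2.378 1.193 1.019
v -1.502 1.104 2.438
v -3.174 1.959 1.559
v -2.299 1.869 2.979
v 1.463 2.659 -4.413
v 2.255 2.541 -4.235
v 1.017 1.401 -3.267
v 1.987 2.972 -3.866
v 1.412 3.22 -3.817
v 0.867 3.139 -4.118
v 0.671 2.777 -4.591
v 0.939 2.346 -4.961
v 1.513 2.098 -5.009
v 2.058 2.179 -4.709
f 2 1 5
f 2 5 3
f 3 5 6
f 3 6 4
f 5 1 7
f 5 7 6
f 6 7 8
f 6 8 4
f 7 1 9
f 7 9 8
f 8 9 10
f 8 10 4
f 9 1 11
f 9 11 10
f 10 11 12
f 10 12 4
f 11 1 13
f 11 13 12
f 12 13 14
f 12 14 4
f 13 1 15
f 13 15 14
f 14 15 16
f 14 16 4
f 15 1 17
f 15 17 16
f 16 17 18
f 16 18 4
f 17 1 19
f 17 19 18
f 18 19 20
f 18 20 4
f 19 1 21
f 19 21 20
f 20 21 22
f 20 22 4
f 21 1 23
f 21 23 22
f 22 23 24
f 22 24 4
f 23 1 25
f 23 25 24
f 24 25 26
f 24 26 4
f 25 1 27
f 25 27 26
f 26 27 28
f 26 28 4
f 27 1 29
f 27 29 28
f 28 29 30
f 28 30 4
f 29 1 31
f 29 31 30
f 30 31 32
f 30 32 4
f 31 1 2
f 31 2 32
f 32 2 3
f 32 3 4
f 33 70 49
f 70 44 73
f 49 73 38
f 70 73 49
f 33 49 45
f 49 38 50
f 45 50 34
f 49 50 45
f 33 45 54
f 45 34 55
f 54 55 40
f 45 55 54
f 33 54 66
f 54 40 69
f 66 69 43
f 54 69 66
f 33 66 70
f 66 43 74
f 70 74 44
f 66 74 70
f 34 50 61
f 50 38 64
f 61 64 42
f 50 64 61
f 38 73 51
f 73 44 72
f 51 72 37
f 73 72 51
f 44 74 71
f 74 43 67
f 71 67 35
f 74 67 71
f 43 69 68
f 69 40 56
f 68 56 39
f 69 56 68
f 40 55 60
f 55 34 57
f 60 57 41
f 55 57 60
f 36 62 48
f 62 42 63
f 48 63 37
f 62 63 48
f 36 48 46
f 48 37 47
f 46 47 35
f 48 47 46
f 36 46 53
f 46 35 52
f 53 52 39
f 46 52 53
f 36 53 58
f 53 39 59
f 58 59 41
f 53 59 58
f 36 58 62
f 58 41 65
f 62 65 42
f 58 65 62
f 37 63 51
f 63 42 64
f 51 64 38
f 63 64 51
f 35 47 71
f 47 37 72
f 71 72 44
f 47 72 71
f 39 52 68
f 52 35 67
f 68 67 43
f 52 67 68
f 41 59 60
f 59 39 56
f 60 56 40
f 59 56 60
f 42 65 61
f 65 41 57
f 61 57 34
f 65 57 61
f 76 78 75
f 79 76 75
f 75 78 77
f 77 79 75
f 76 82 78
f 80 76 79
f 80 82 76
f 78 82 77
f 81 79 77
f 77 82 81
f 81 80 79
f 82 80 81
f 84 83 86
f 84 86 85
f 86 83 87
f 86 87 85
f 87 83 88
f 87 88 85
f 88 83 89
f 88 89 85
f 89 83 90
f 89 90 85
f 90 83 91
f 90 91 85
f 91 83 92
f 91 92 85
f 92 83 84
f 92 84 85



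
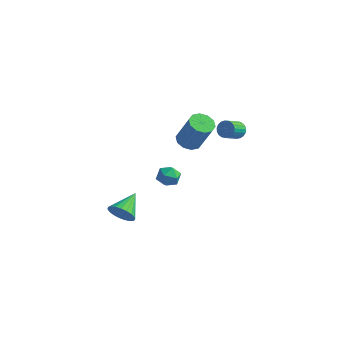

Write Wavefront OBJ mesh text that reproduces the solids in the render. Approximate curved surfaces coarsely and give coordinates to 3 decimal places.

v -3.048 -2.417 -3.443
v -2.751 -2.052 -4.174
v -3.172 -0.863 -2.717
v -3.108 -2.054 -4.231
v -3.455 -2.119 -4.151
v -3.732 -2.235 -3.949
v -3.89 -2.383 -3.66
v -3.903 -2.536 -3.332
v -3.768 -2.67 -3.024
v -3.509 -2.759 -2.788
v -3.17 -2.79 -2.666
v -2.81 -2.756 -2.678
v -2.491 -2.663 -2.822
v -2.269 -2.528 -3.073
v -2.181 -2.374 -3.388
v -2.244 -2.227 -3.713
v -2.445 -2.114 -3.991
v 2.063 1.405 3.368
v 2.254 1.669 3.847
v 2.128 0.699 4.432
v 1.937 0.435 3.952
v 2.016 1.708 3.86
v 1.89 0.738 4.445
v 1.787 1.694 3.788
v 1.66 0.724 4.372
v 1.605 1.631 3.643
v 1.478 0.66 4.227
v 1.502 1.528 3.45
v 1.376 0.558 4.035
v 1.497 1.404 3.243
v 1.37 0.434 3.828
v 1.589 1.28 3.058
v 1.463 0.31 3.643
v 1.763 1.178 2.926
v 1.637 0.208 3.511
v 1.99 1.115 2.871
v 1.863 0.145 3.455
v 2.228 1.103 2.901
v 2.102 0.132 3.486
v 2.439 1.142 3.012
v 2.312 0.172 3.597
v 2.584 1.227 3.185
v 2.458 0.257 3.77
v 2.64 1.343 3.389
v 2.513 0.373 3.974
v 2.595 1.47 3.59
v 2.469 0.499 4.174
v 2.459 1.585 3.752
v 2.332 0.615 4.336
v -1.839 -0.335 -0.842
v -1.432 0.11 -0.367
v -0.888 -1.13 -0.913
v -0.481 -0.685 -0.438
v -1.092 -1.069 -0.175
v -1.679 -0.577 -0.131
v -0.641 -0.443 -1.149
v -1.228 0.049 -1.105
v -0.691 0.043 -0.557
v -0.97 -0.344 0.045
v -1.35 -0.676 -1.325
v -1.629 -1.063 -0.723
v 0.117 -0.405 2.827
v 0.621 -0.913 2.541
v 1.546 -1.023 4.367
v 1.043 -0.515 4.653
v 0.799 -0.477 2.477
v 1.725 -0.586 4.303
v 0.718 -0.013 2.546
v 1.643 -0.123 4.372
v 0.407 0.301 2.723
v 1.332 0.191 4.549
v -0.015 0.345 2.939
v 0.91 0.235 4.765
v -0.386 0.103 3.113
v 0.539 -0.007 4.939
v -0.565 -0.334 3.177
v 0.361 -0.443 5.003
v -0.483 -0.797 3.108
v 0.442 -0.907 4.934
v -0.172 -1.111 2.931
v 0.753 -1.221 4.757
v 0.25 -1.155 2.715
v 1.175 -1.265 4.541
f 2 1 4
f 2 4 3
f 4 1 5
f 4 5 3
f 5 1 6
f 5 6 3
f 6 1 7
f 6 7 3
f 7 1 8
f 7 8 3
f 8 1 9
f 8 9 3
f 9 1 10
f 9 10 3
f 10 1 11
f 10 11 3
f 11 1 12
f 11 12 3
f 12 1 13
f 12 13 3
f 13 1 14
f 13 14 3
f 14 1 15
f 14 15 3
f 15 1 16
f 15 16 3
f 16 1 17
f 16 17 3
f 17 1 2
f 17 2 3
f 19 18 22
f 19 22 20
f 20 22 23
f 20 23 21
f 22 18 24
f 22 24 23
f 23 24 25
f 23 25 21
f 24 18 26
f 24 26 25
f 25 26 27
f 25 27 21
f 26 18 28
f 26 28 27
f 27 28 29
f 27 29 21
f 28 18 30
f 28 30 29
f 29 30 31
f 29 31 21
f 30 18 32
f 30 32 31
f 31 32 33
f 31 33 21
f 32 18 34
f 32 34 33
f 33 34 35
f 33 35 21
f 34 18 36
f 34 36 35
f 35 36 37
f 35 37 21
f 36 18 38
f 36 38 37
f 37 38 39
f 37 39 21
f 38 18 40
f 38 40 39
f 39 40 41
f 39 41 21
f 40 18 42
f 40 42 41
f 41 42 43
f 41 43 21
f 42 18 44
f 42 44 43
f 43 44 45
f 43 45 21
f 44 18 46
f 44 46 45
f 45 46 47
f 45 47 21
f 46 18 48
f 46 48 47
f 47 48 49
f 47 49 21
f 48 18 19
f 48 19 49
f 49 19 20
f 49 20 21
f 50 61 55
f 50 55 51
f 50 51 57
f 50 57 60
f 50 60 61
f 51 55 59
f 55 61 54
f 61 60 52
f 60 57 56
f 57 51 58
f 53 59 54
f 53 54 52
f 53 52 56
f 53 56 58
f 53 58 59
f 54 59 55
f 52 54 61
f 56 52 60
f 58 56 57
f 59 58 51
f 63 62 66
f 63 66 64
f 64 66 67
f 64 67 65
f 66 62 68
f 66 68 67
f 67 68 69
f 67 69 65
f 68 62 70
f 68 70 69
f 69 70 71
f 69 71 65
f 70 62 72
f 70 72 71
f 71 72 73
f 71 73 65
f 72 62 74
f 72 74 73
f 73 74 75
f 73 75 65
f 74 62 76
f 74 76 75
f 75 76 77
f 75 77 65
f 76 62 78
f 76 78 77
f 77 78 79
f 77 79 65
f 78 62 80
f 78 80 79
f 79 80 81
f 79 81 65
f 80 62 82
f 80 82 81
f 81 82 83
f 81 83 65
f 82 62 63
f 82 63 83
f 83 63 64
f 83 64 65



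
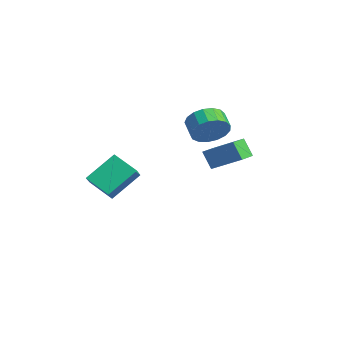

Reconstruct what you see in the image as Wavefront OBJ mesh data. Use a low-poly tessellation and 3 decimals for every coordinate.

v -2.802 -4.207 -2.002
v -2.979 -2.523 -0.743
v -3.578 -3.666 -2.834
v -3.755 -1.982 -1.575
v -1.525 -3.518 -2.745
v -1.702 -1.834 -1.486
v -2.301 -2.977 -3.577
v -2.478 -1.293 -2.318
v -0.302 1.664 1.244
v 0.135 2.325 1.978
v -0.82 2.477 2.41
v -1.258 1.816 1.676
v 0.009 2.639 1.587
v -0.947 2.792 2.02
v -0.189 2.731 1.119
v -1.144 2.883 1.551
v -0.412 2.577 0.678
v -1.368 2.73 1.111
v -0.611 2.215 0.368
v -1.567 2.367 0.8
v -0.739 1.726 0.258
v -1.694 1.879 0.69
v -0.766 1.223 0.374
v -1.722 1.376 0.806
v -0.688 0.821 0.689
v -1.643 0.974 1.121
v -0.521 0.612 1.131
v -1.476 0.764 1.564
v -0.304 0.644 1.599
v -1.259 0.796 2.032
v -0.086 0.91 1.986
v -1.042 1.062 2.418
v 0.081 1.348 2.203
v -0.874 1.5 2.635
v 0.161 1.859 2.199
v -0.794 2.011 2.632
v 2.747 -0.35 1.658
v 4.054 0.653 2.702
v 2.229 0.51 1.48
v 3.536 1.513 2.524
v 3.364 -0.173 0.716
v 4.671 0.83 1.76
v 2.846 0.687 0.538
v 4.153 1.69 1.582
f 2 4 1
f 5 2 1
f 1 4 3
f 3 5 1
f 2 8 4
f 6 2 5
f 6 8 2
f 4 8 3
f 7 5 3
f 3 8 7
f 7 6 5
f 8 6 7
f 10 9 13
f 10 13 11
f 11 13 14
f 11 14 12
f 13 9 15
f 13 15 14
f 14 15 16
f 14 16 12
f 15 9 17
f 15 17 16
f 16 17 18
f 16 18 12
f 17 9 19
f 17 19 18
f 18 19 20
f 18 20 12
f 19 9 21
f 19 21 20
f 20 21 22
f 20 22 12
f 21 9 23
f 21 23 22
f 22 23 24
f 22 24 12
f 23 9 25
f 23 25 24
f 24 25 26
f 24 26 12
f 25 9 27
f 25 27 26
f 26 27 28
f 26 28 12
f 27 9 29
f 27 29 28
f 28 29 30
f 28 30 12
f 29 9 31
f 29 31 30
f 30 31 32
f 30 32 12
f 31 9 33
f 31 33 32
f 32 33 34
f 32 34 12
f 33 9 35
f 33 35 34
f 34 35 36
f 34 36 12
f 35 9 10
f 35 10 36
f 36 10 11
f 36 11 12
f 38 40 37
f 41 38 37
f 37 40 39
f 39 41 37
f 38 44 40
f 42 38 41
f 42 44 38
f 40 44 39
f 43 41 39
f 39 44 43
f 43 42 41
f 44 42 43



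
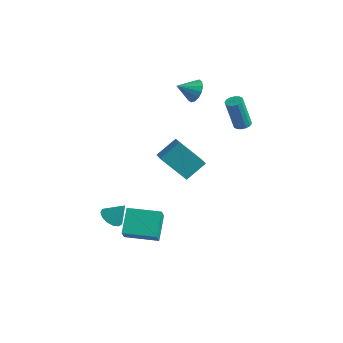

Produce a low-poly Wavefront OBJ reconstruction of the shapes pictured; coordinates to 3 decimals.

v 0.655 4.032 1.309
v 0.932 4.458 1.421
v 0.461 4.274 3.283
v 0.185 3.848 3.171
v 0.684 4.548 1.367
v 0.213 4.364 3.23
v 0.428 4.5 1.298
v -0.042 4.316 3.16
v 0.233 4.326 1.231
v -0.237 4.142 3.094
v 0.152 4.074 1.186
v -0.319 3.89 3.048
v 0.205 3.81 1.173
v -0.266 3.626 3.036
v 0.379 3.606 1.197
v -0.092 3.422 3.059
v 0.627 3.516 1.25
v 0.156 3.332 3.113
v 0.882 3.564 1.32
v 0.412 3.38 3.182
v 1.077 3.738 1.386
v 0.607 3.554 3.249
v 1.159 3.99 1.432
v 0.688 3.806 3.294
v 1.106 4.254 1.444
v 0.635 4.07 3.307
v -1.985 3.334 3.402
v -1.595 2.727 3.106
v -2.695 2.586 3.998
v -1.402 2.818 3.449
v -1.366 3.047 3.779
v -1.496 3.352 4.009
v -1.756 3.653 4.076
v -2.079 3.868 3.962
v -2.376 3.94 3.699
v -2.569 3.85 3.356
v -2.605 3.621 3.025
v -2.475 3.315 2.796
v -2.215 3.014 2.729
v -1.892 2.799 2.842
v -2.149 -3.444 -3.969
v -2.692 -2.191 -3.025
v -2.416 -2.859 -4.898
v -2.959 -1.606 -3.954
v -0.401 -2.674 -3.986
v -0.944 -1.421 -3.042
v -0.668 -2.089 -4.915
v -1.211 -0.836 -3.971
v -2.298 0.422 -0.504
v -1.79 1.527 0.34
v -2.904 0.962 -0.845
v -2.396 2.066 -0
v -0.944 0.974 -2.04
v -0.436 2.078 -1.195
v -1.55 1.513 -2.38
v -1.042 2.618 -1.536
v -2.695 -3.583 -2.77
v -2.212 -4.113 -2.83
v -2.105 -3.157 -1.79
v -2.07 -3.804 -3.05
v -2.126 -3.424 -3.181
v -2.363 -3.095 -3.182
v -2.705 -2.92 -3.051
v -3.044 -2.956 -2.831
v -3.272 -3.191 -2.592
v -3.317 -3.551 -2.409
v -3.164 -3.92 -2.34
v -2.862 -4.183 -2.408
v -2.507 -4.255 -2.591
f 2 1 5
f 2 5 3
f 3 5 6
f 3 6 4
f 5 1 7
f 5 7 6
f 6 7 8
f 6 8 4
f 7 1 9
f 7 9 8
f 8 9 10
f 8 10 4
f 9 1 11
f 9 11 10
f 10 11 12
f 10 12 4
f 11 1 13
f 11 13 12
f 12 13 14
f 12 14 4
f 13 1 15
f 13 15 14
f 14 15 16
f 14 16 4
f 15 1 17
f 15 17 16
f 16 17 18
f 16 18 4
f 17 1 19
f 17 19 18
f 18 19 20
f 18 20 4
f 19 1 21
f 19 21 20
f 20 21 22
f 20 22 4
f 21 1 23
f 21 23 22
f 22 23 24
f 22 24 4
f 23 1 25
f 23 25 24
f 24 25 26
f 24 26 4
f 25 1 2
f 25 2 26
f 26 2 3
f 26 3 4
f 28 27 30
f 28 30 29
f 30 27 31
f 30 31 29
f 31 27 32
f 31 32 29
f 32 27 33
f 32 33 29
f 33 27 34
f 33 34 29
f 34 27 35
f 34 35 29
f 35 27 36
f 35 36 29
f 36 27 37
f 36 37 29
f 37 27 38
f 37 38 29
f 38 27 39
f 38 39 29
f 39 27 40
f 39 40 29
f 40 27 28
f 40 28 29
f 42 44 41
f 45 42 41
f 41 44 43
f 43 45 41
f 42 48 44
f 46 42 45
f 46 48 42
f 44 48 43
f 47 45 43
f 43 48 47
f 47 46 45
f 48 46 47
f 50 52 49
f 53 50 49
f 49 52 51
f 51 53 49
f 50 56 52
f 54 50 53
f 54 56 50
f 52 56 51
f 55 53 51
f 51 56 55
f 55 54 53
f 56 54 55
f 58 57 60
f 58 60 59
f 60 57 61
f 60 61 59
f 61 57 62
f 61 62 59
f 62 57 63
f 62 63 59
f 63 57 64
f 63 64 59
f 64 57 65
f 64 65 59
f 65 57 66
f 65 66 59
f 66 57 67
f 66 67 59
f 67 57 68
f 67 68 59
f 68 57 69
f 68 69 59
f 69 57 58
f 69 58 59



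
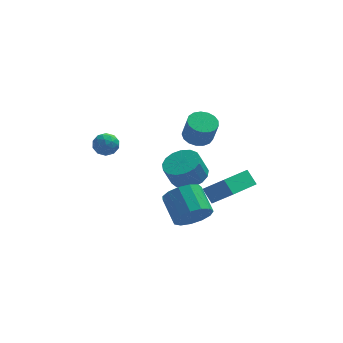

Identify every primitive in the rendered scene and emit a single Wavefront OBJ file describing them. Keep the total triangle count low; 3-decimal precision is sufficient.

v 1.586 0.555 2.133
v 2.153 -0 1.857
v 2.382 -0.429 3.192
v 1.814 0.125 3.467
v 2.369 0.332 1.927
v 2.597 -0.097 3.262
v 2.406 0.715 2.044
v 2.634 0.286 3.379
v 2.254 1.061 2.181
v 2.482 0.632 3.516
v 1.95 1.291 2.308
v 2.178 0.862 3.642
v 1.562 1.353 2.394
v 1.79 0.924 3.728
v 1.18 1.231 2.42
v 1.408 0.802 3.754
v 0.89 0.955 2.381
v 1.118 0.526 3.715
v 0.76 0.587 2.284
v 0.988 0.158 3.619
v 0.82 0.211 2.153
v 1.048 -0.218 3.488
v 1.054 -0.086 2.018
v 1.282 -0.515 3.352
v 1.411 -0.236 1.909
v 1.639 -0.665 3.243
v 1.808 -0.205 1.851
v 2.036 -0.634 3.185
v 0.962 -3.156 -1.474
v 1.8 -3.29 -0.79
v 1.355 -1.838 0.039
v 0.518 -1.704 -0.646
v 2.012 -2.957 -1.26
v 1.568 -1.505 -0.431
v 1.891 -2.687 -1.798
v 1.447 -1.235 -0.97
v 1.475 -2.566 -2.233
v 1.031 -1.114 -1.405
v 0.897 -2.632 -2.428
v 0.452 -1.18 -1.599
v 0.338 -2.865 -2.319
v -0.106 -1.412 -1.491
v -0.022 -3.19 -1.943
v -0.466 -1.737 -1.114
v -0.069 -3.504 -1.417
v -0.513 -2.052 -0.589
v 0.21 -3.708 -0.91
v -0.234 -2.256 -0.081
v 0.729 -3.737 -0.582
v 0.285 -2.284 0.247
v 1.321 -3.581 -0.537
v 0.877 -2.129 0.292
v -3.79 -0.882 3.335
v -3.304 -0.763 2.795
v -3.316 -1.957 3.525
v -2.83 -1.838 2.985
v -2.784 -1.456 3.612
v -3.078 -0.791 3.495
v -3.542 -1.929 2.825
v -3.836 -1.264 2.708
v -3.151 -1.41 2.48
v -2.682 -1.117 2.967
v -3.938 -1.603 3.353
v -3.469 -1.31 3.84
v -3.589 -0.728 3.048
v -3.031 -1.992 3.272
v -3.005 -1.767 3.64
v -2.719 -1.697 3.323
v -3.456 -0.744 3.46
v -3.17 -0.674 3.142
v -2.864 -1.082 3.623
v -3.45 -2.046 3.178
v -3.164 -1.976 2.86
v -3.901 -1.023 2.997
v -3.615 -0.953 2.68
v -3.756 -1.638 2.697
v -3.213 -1.038 2.546
v -2.934 -1.671 2.658
v -3.353 -1.724 2.564
v -3.525 -1.333 2.495
v -2.938 -0.866 2.832
v -2.659 -1.499 2.944
v -2.632 -1.274 3.312
v -2.805 -0.883 3.243
v -2.848 -1.247 2.647
v -3.961 -1.221 3.376
v -3.682 -1.854 3.488
v -3.815 -1.837 3.077
v -3.988 -1.446 3.008
v -3.686 -1.049 3.662
v -3.407 -1.682 3.774
v -3.095 -1.387 3.825
v -3.267 -0.996 3.756
v -3.772 -1.473 3.673
v 1.337 1.954 -2.075
v 1.918 2.808 -1.727
v 1.445 2.62 -0.477
v 0.863 1.766 -0.825
v 1.461 3.017 -1.869
v 0.988 2.829 -0.618
v 0.976 2.982 -2.057
v 0.503 2.795 -0.807
v 0.574 2.712 -2.25
v 0.1 2.525 -1
v 0.346 2.269 -2.403
v -0.127 2.081 -1.152
v 0.345 1.753 -2.481
v -0.128 1.565 -1.23
v 0.571 1.283 -2.465
v 0.098 1.095 -1.215
v 0.973 0.967 -2.361
v 0.5 0.779 -1.11
v 1.458 0.877 -2.191
v 0.985 0.689 -0.941
v 1.915 1.034 -1.994
v 1.442 0.846 -0.744
v 2.24 1.401 -1.816
v 1.767 1.213 -0.566
v 2.357 1.895 -1.698
v 1.884 1.708 -0.447
v 2.241 2.403 -1.666
v 1.768 2.215 -0.415
v 1.841 0.276 -1.956
v 2.862 -0.469 -0.746
v 3.279 1.68 -2.304
v 4.3 0.935 -1.094
v 2.26 -0.335 -2.686
v 3.281 -1.08 -1.476
v 3.698 1.069 -3.034
v 4.719 0.324 -1.824
f 2 1 5
f 2 5 3
f 3 5 6
f 3 6 4
f 5 1 7
f 5 7 6
f 6 7 8
f 6 8 4
f 7 1 9
f 7 9 8
f 8 9 10
f 8 10 4
f 9 1 11
f 9 11 10
f 10 11 12
f 10 12 4
f 11 1 13
f 11 13 12
f 12 13 14
f 12 14 4
f 13 1 15
f 13 15 14
f 14 15 16
f 14 16 4
f 15 1 17
f 15 17 16
f 16 17 18
f 16 18 4
f 17 1 19
f 17 19 18
f 18 19 20
f 18 20 4
f 19 1 21
f 19 21 20
f 20 21 22
f 20 22 4
f 21 1 23
f 21 23 22
f 22 23 24
f 22 24 4
f 23 1 25
f 23 25 24
f 24 25 26
f 24 26 4
f 25 1 27
f 25 27 26
f 26 27 28
f 26 28 4
f 27 1 2
f 27 2 28
f 28 2 3
f 28 3 4
f 30 29 33
f 30 33 31
f 31 33 34
f 31 34 32
f 33 29 35
f 33 35 34
f 34 35 36
f 34 36 32
f 35 29 37
f 35 37 36
f 36 37 38
f 36 38 32
f 37 29 39
f 37 39 38
f 38 39 40
f 38 40 32
f 39 29 41
f 39 41 40
f 40 41 42
f 40 42 32
f 41 29 43
f 41 43 42
f 42 43 44
f 42 44 32
f 43 29 45
f 43 45 44
f 44 45 46
f 44 46 32
f 45 29 47
f 45 47 46
f 46 47 48
f 46 48 32
f 47 29 49
f 47 49 48
f 48 49 50
f 48 50 32
f 49 29 51
f 49 51 50
f 50 51 52
f 50 52 32
f 51 29 30
f 51 30 52
f 52 30 31
f 52 31 32
f 53 90 69
f 90 64 93
f 69 93 58
f 90 93 69
f 53 69 65
f 69 58 70
f 65 70 54
f 69 70 65
f 53 65 74
f 65 54 75
f 74 75 60
f 65 75 74
f 53 74 86
f 74 60 89
f 86 89 63
f 74 89 86
f 53 86 90
f 86 63 94
f 90 94 64
f 86 94 90
f 54 70 81
f 70 58 84
f 81 84 62
f 70 84 81
f 58 93 71
f 93 64 92
f 71 92 57
f 93 92 71
f 64 94 91
f 94 63 87
f 91 87 55
f 94 87 91
f 63 89 88
f 89 60 76
f 88 76 59
f 89 76 88
f 60 75 80
f 75 54 77
f 80 77 61
f 75 77 80
f 56 82 68
f 82 62 83
f 68 83 57
f 82 83 68
f 56 68 66
f 68 57 67
f 66 67 55
f 68 67 66
f 56 66 73
f 66 55 72
f 73 72 59
f 66 72 73
f 56 73 78
f 73 59 79
f 78 79 61
f 73 79 78
f 56 78 82
f 78 61 85
f 82 85 62
f 78 85 82
f 57 83 71
f 83 62 84
f 71 84 58
f 83 84 71
f 55 67 91
f 67 57 92
f 91 92 64
f 67 92 91
f 59 72 88
f 72 55 87
f 88 87 63
f 72 87 88
f 61 79 80
f 79 59 76
f 80 76 60
f 79 76 80
f 62 85 81
f 85 61 77
f 81 77 54
f 85 77 81
f 96 95 99
f 96 99 97
f 97 99 100
f 97 100 98
f 99 95 101
f 99 101 100
f 100 101 102
f 100 102 98
f 101 95 103
f 101 103 102
f 102 103 104
f 102 104 98
f 103 95 105
f 103 105 104
f 104 105 106
f 104 106 98
f 105 95 107
f 105 107 106
f 106 107 108
f 106 108 98
f 107 95 109
f 107 109 108
f 108 109 110
f 108 110 98
f 109 95 111
f 109 111 110
f 110 111 112
f 110 112 98
f 111 95 113
f 111 113 112
f 112 113 114
f 112 114 98
f 113 95 115
f 113 115 114
f 114 115 116
f 114 116 98
f 115 95 117
f 115 117 116
f 116 117 118
f 116 118 98
f 117 95 119
f 117 119 118
f 118 119 120
f 118 120 98
f 119 95 121
f 119 121 120
f 120 121 122
f 120 122 98
f 121 95 96
f 121 96 122
f 122 96 97
f 122 97 98
f 124 126 123
f 127 124 123
f 123 126 125
f 125 127 123
f 124 130 126
f 128 124 127
f 128 130 124
f 126 130 125
f 129 127 125
f 125 130 129
f 129 128 127
f 130 128 129



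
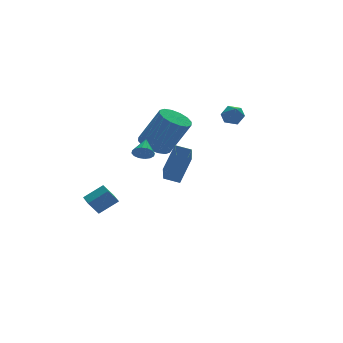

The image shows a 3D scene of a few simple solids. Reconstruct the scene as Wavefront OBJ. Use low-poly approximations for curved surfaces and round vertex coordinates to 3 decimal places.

v -0.839 -2.067 -1.02
v -1.358 -3.272 0.014
v -1.465 -1.616 -0.808
v -1.983 -2.82 0.226
v 0.003 -1.44 0.134
v -0.515 -2.644 1.168
v -0.622 -0.988 0.346
v -1.141 -2.193 1.38
v 2.693 1.324 1.773
v 3.318 1.452 1.835
v 2.902 0.308 1.765
v 3.527 0.436 1.827
v 3.126 0.552 2.314
v 2.997 1.18 2.319
v 3.223 0.58 1.281
v 3.094 1.208 1.286
v 3.646 0.992 1.531
v 3.586 0.975 2.169
v 2.634 0.785 1.431
v 2.574 0.768 2.069
v -3.421 2.946 -3.701
v -2.449 2.81 -2.993
v -3.259 4.034 -3.713
v -2.287 3.897 -3.005
v -2.913 2.863 -4.415
v -1.941 2.726 -3.707
v -2.751 3.95 -4.427
v -1.779 3.814 -3.719
v 0.265 3.684 -0.627
v 0.805 4.392 -0.607
v 1.635 3.703 1.288
v 1.095 2.996 1.267
v 0.422 4.527 -0.39
v 1.252 3.839 1.505
v -0.003 4.437 -0.236
v 0.827 3.749 1.658
v -0.356 4.145 -0.188
v 0.474 3.457 1.707
v -0.543 3.73 -0.257
v 0.287 3.042 1.638
v -0.513 3.302 -0.425
v 0.317 2.614 1.469
v -0.275 2.977 -0.648
v 0.555 2.288 1.247
v 0.108 2.841 -0.865
v 0.938 2.153 1.03
v 0.533 2.931 -1.018
v 1.363 2.243 0.876
v 0.886 3.223 -1.067
v 1.716 2.535 0.828
v 1.073 3.638 -0.998
v 1.903 2.95 0.897
v 1.043 4.066 -0.829
v 1.873 3.378 1.065
v -1.195 1.471 -0.271
v -1.015 1.718 -0.729
v -0.725 2.249 0.331
v -1.27 1.833 -0.679
v -1.505 1.851 -0.52
v -1.657 1.768 -0.294
v -1.685 1.605 -0.062
v -1.582 1.406 0.114
v -1.375 1.225 0.186
v -1.119 1.11 0.136
v -0.884 1.091 -0.023
v -0.732 1.175 -0.249
v -0.704 1.338 -0.481
v -0.808 1.536 -0.657
f 2 4 1
f 5 2 1
f 1 4 3
f 3 5 1
f 2 8 4
f 6 2 5
f 6 8 2
f 4 8 3
f 7 5 3
f 3 8 7
f 7 6 5
f 8 6 7
f 9 20 14
f 9 14 10
f 9 10 16
f 9 16 19
f 9 19 20
f 10 14 18
f 14 20 13
f 20 19 11
f 19 16 15
f 16 10 17
f 12 18 13
f 12 13 11
f 12 11 15
f 12 15 17
f 12 17 18
f 13 18 14
f 11 13 20
f 15 11 19
f 17 15 16
f 18 17 10
f 22 24 21
f 25 22 21
f 21 24 23
f 23 25 21
f 22 28 24
f 26 22 25
f 26 28 22
f 24 28 23
f 27 25 23
f 23 28 27
f 27 26 25
f 28 26 27
f 30 29 33
f 30 33 31
f 31 33 34
f 31 34 32
f 33 29 35
f 33 35 34
f 34 35 36
f 34 36 32
f 35 29 37
f 35 37 36
f 36 37 38
f 36 38 32
f 37 29 39
f 37 39 38
f 38 39 40
f 38 40 32
f 39 29 41
f 39 41 40
f 40 41 42
f 40 42 32
f 41 29 43
f 41 43 42
f 42 43 44
f 42 44 32
f 43 29 45
f 43 45 44
f 44 45 46
f 44 46 32
f 45 29 47
f 45 47 46
f 46 47 48
f 46 48 32
f 47 29 49
f 47 49 48
f 48 49 50
f 48 50 32
f 49 29 51
f 49 51 50
f 50 51 52
f 50 52 32
f 51 29 53
f 51 53 52
f 52 53 54
f 52 54 32
f 53 29 30
f 53 30 54
f 54 30 31
f 54 31 32
f 56 55 58
f 56 58 57
f 58 55 59
f 58 59 57
f 59 55 60
f 59 60 57
f 60 55 61
f 60 61 57
f 61 55 62
f 61 62 57
f 62 55 63
f 62 63 57
f 63 55 64
f 63 64 57
f 64 55 65
f 64 65 57
f 65 55 66
f 65 66 57
f 66 55 67
f 66 67 57
f 67 55 68
f 67 68 57
f 68 55 56
f 68 56 57



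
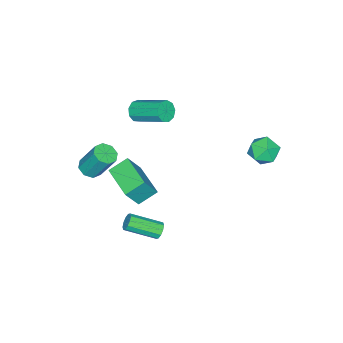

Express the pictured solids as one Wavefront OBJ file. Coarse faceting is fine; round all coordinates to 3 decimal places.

v -1.842 -4.271 1.606
v -1.38 -4.526 2.081
v -1.356 -2.605 3.089
v -1.818 -2.349 2.614
v -1.142 -4.332 1.705
v -1.117 -2.41 2.714
v -1.231 -4.109 1.283
v -1.207 -2.188 2.291
v -1.606 -3.962 1.012
v -1.582 -2.04 2.02
v -2.092 -3.959 1.018
v -2.067 -2.038 2.027
v -2.461 -4.102 1.3
v -2.436 -2.181 2.309
v -2.54 -4.324 1.725
v -2.516 -2.403 2.733
v -2.293 -4.521 2.094
v -2.269 -2.6 3.102
v -1.835 -4.601 2.234
v -1.811 -2.68 3.243
v 3.272 -3.822 1.086
v 3.717 -3.327 0.839
v 3.593 -2.384 2.507
v 3.148 -2.878 2.754
v 3.197 -3.209 0.734
v 3.073 -2.266 2.402
v 2.721 -3.451 0.835
v 2.597 -2.507 2.503
v 2.567 -3.909 1.083
v 2.444 -2.966 2.751
v 2.827 -4.316 1.333
v 2.703 -3.373 3.001
v 3.347 -4.434 1.438
v 3.223 -3.491 3.106
v 3.823 -4.193 1.337
v 3.699 -3.249 3.005
v 3.976 -3.734 1.089
v 3.853 -2.791 2.757
v -3.797 3.68 0.98
v -2.95 3.732 0.455
v -3.77 2.068 0.865
v -2.923 2.12 0.34
v -2.925 2.36 1.309
v -2.941 3.356 1.38
v -3.779 2.444 -0.06
v -3.795 3.44 0.011
v -2.938 2.968 -0.188
v -2.41 2.916 0.658
v -4.31 2.884 0.662
v -3.782 2.832 1.508
v 3.259 0.55 -2.057
v 3.626 0.573 -2.439
v 4.547 -0.886 -1.645
v 4.181 -0.91 -1.263
v 3.722 0.768 -2.194
v 4.644 -0.692 -1.4
v 3.642 0.879 -1.897
v 4.564 -0.58 -1.102
v 3.416 0.864 -1.661
v 4.337 -0.595 -0.866
v 3.129 0.73 -1.576
v 4.051 -0.73 -0.781
v 2.893 0.526 -1.675
v 3.814 -0.933 -0.881
v 2.796 0.332 -1.92
v 3.718 -1.128 -1.126
v 2.876 0.22 -2.218
v 3.798 -1.239 -1.423
v 3.103 0.235 -2.454
v 4.024 -1.224 -1.659
v 3.389 0.37 -2.539
v 4.311 -1.09 -1.744
v 1.631 -2.959 -0.977
v 2.407 -3.259 0.401
v 0.723 -2.347 -0.333
v 1.499 -2.648 1.046
v 2.701 -1.152 -1.186
v 3.477 -1.453 0.193
v 1.793 -0.541 -0.541
v 2.569 -0.841 0.837
f 2 1 5
f 2 5 3
f 3 5 6
f 3 6 4
f 5 1 7
f 5 7 6
f 6 7 8
f 6 8 4
f 7 1 9
f 7 9 8
f 8 9 10
f 8 10 4
f 9 1 11
f 9 11 10
f 10 11 12
f 10 12 4
f 11 1 13
f 11 13 12
f 12 13 14
f 12 14 4
f 13 1 15
f 13 15 14
f 14 15 16
f 14 16 4
f 15 1 17
f 15 17 16
f 16 17 18
f 16 18 4
f 17 1 19
f 17 19 18
f 18 19 20
f 18 20 4
f 19 1 2
f 19 2 20
f 20 2 3
f 20 3 4
f 22 21 25
f 22 25 23
f 23 25 26
f 23 26 24
f 25 21 27
f 25 27 26
f 26 27 28
f 26 28 24
f 27 21 29
f 27 29 28
f 28 29 30
f 28 30 24
f 29 21 31
f 29 31 30
f 30 31 32
f 30 32 24
f 31 21 33
f 31 33 32
f 32 33 34
f 32 34 24
f 33 21 35
f 33 35 34
f 34 35 36
f 34 36 24
f 35 21 37
f 35 37 36
f 36 37 38
f 36 38 24
f 37 21 22
f 37 22 38
f 38 22 23
f 38 23 24
f 39 50 44
f 39 44 40
f 39 40 46
f 39 46 49
f 39 49 50
f 40 44 48
f 44 50 43
f 50 49 41
f 49 46 45
f 46 40 47
f 42 48 43
f 42 43 41
f 42 41 45
f 42 45 47
f 42 47 48
f 43 48 44
f 41 43 50
f 45 41 49
f 47 45 46
f 48 47 40
f 52 51 55
f 52 55 53
f 53 55 56
f 53 56 54
f 55 51 57
f 55 57 56
f 56 57 58
f 56 58 54
f 57 51 59
f 57 59 58
f 58 59 60
f 58 60 54
f 59 51 61
f 59 61 60
f 60 61 62
f 60 62 54
f 61 51 63
f 61 63 62
f 62 63 64
f 62 64 54
f 63 51 65
f 63 65 64
f 64 65 66
f 64 66 54
f 65 51 67
f 65 67 66
f 66 67 68
f 66 68 54
f 67 51 69
f 67 69 68
f 68 69 70
f 68 70 54
f 69 51 71
f 69 71 70
f 70 71 72
f 70 72 54
f 71 51 52
f 71 52 72
f 72 52 53
f 72 53 54
f 74 76 73
f 77 74 73
f 73 76 75
f 75 77 73
f 74 80 76
f 78 74 77
f 78 80 74
f 76 80 75
f 79 77 75
f 75 80 79
f 79 78 77
f 80 78 79

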